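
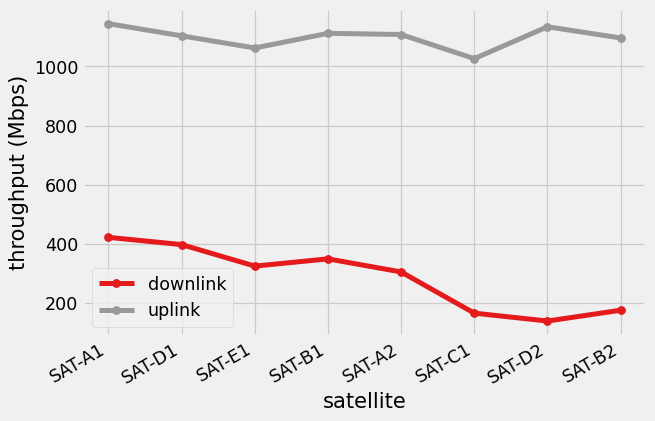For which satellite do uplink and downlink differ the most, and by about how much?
SAT-D2, ≈ 1000 Mbps

SAT-D2: uplink ≈ 1100, downlink ≈ 100 → gap ≈ 1000. Next-largest (SAT-B2) is only ≈ 900.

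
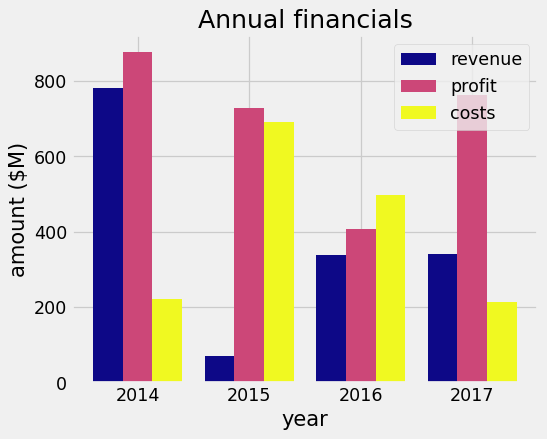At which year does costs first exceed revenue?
2014: costs ≈ 200 vs revenue ≈ 800 (not yet); 2015: costs ≈ 700 vs revenue ≈ 100 (first crossover).

2015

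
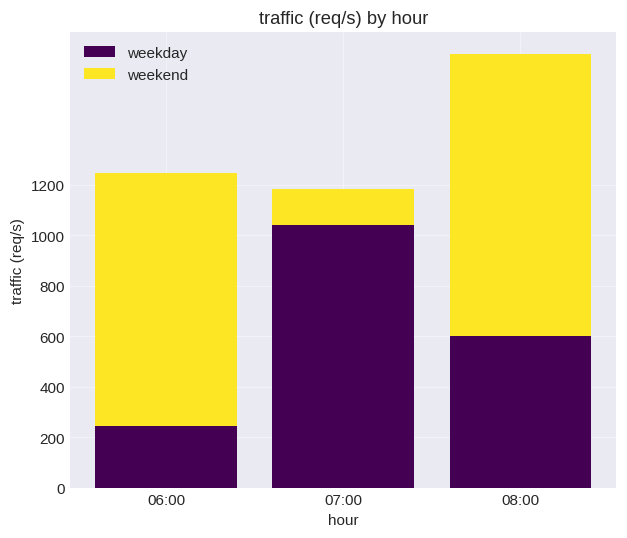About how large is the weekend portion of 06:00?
≈ 1000

weekend top ≈ 1200, bottom ≈ 200; segment ≈ 1000.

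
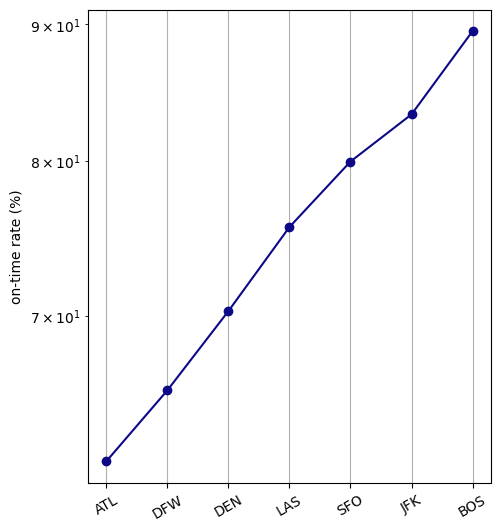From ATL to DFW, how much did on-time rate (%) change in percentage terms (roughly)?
≈ +8.3%

ATL ≈ 60, DFW ≈ 65; (65 − 60) / 60 ≈ +8.3%.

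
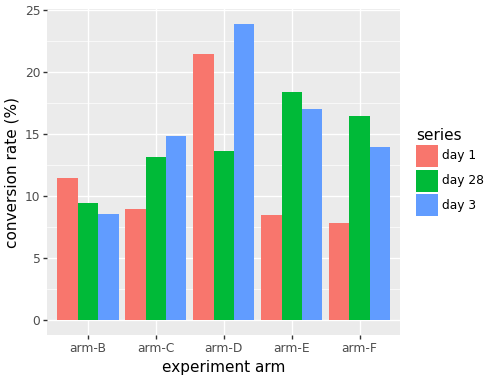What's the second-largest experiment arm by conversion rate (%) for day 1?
Top 3 for day 1: arm-D ≈ 22, arm-B ≈ 12, arm-C ≈ 8.

arm-B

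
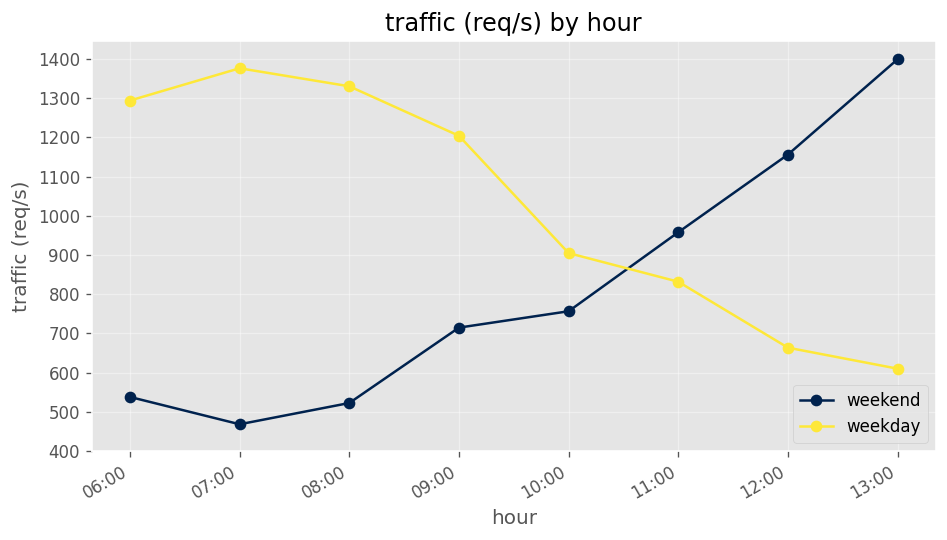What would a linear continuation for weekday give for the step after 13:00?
≈ 500

Last three: 800, 700, 600 → slope ≈ -100/step → next ≈ 500.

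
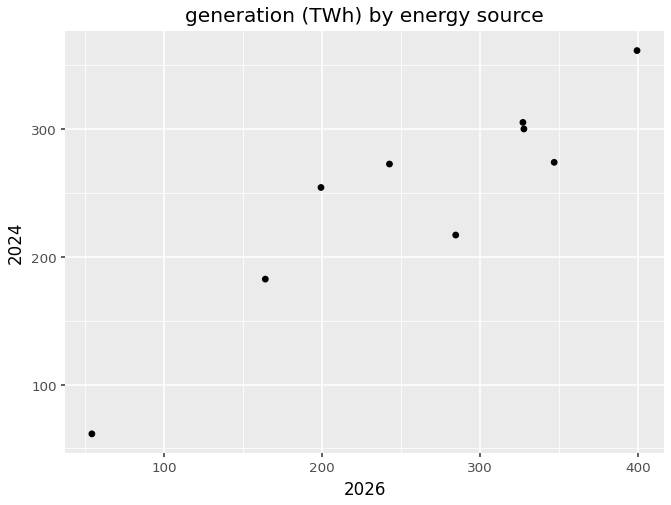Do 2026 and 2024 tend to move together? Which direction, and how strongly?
Points are positively correlated; strong (|r| ≈ 0.9).

positive, strong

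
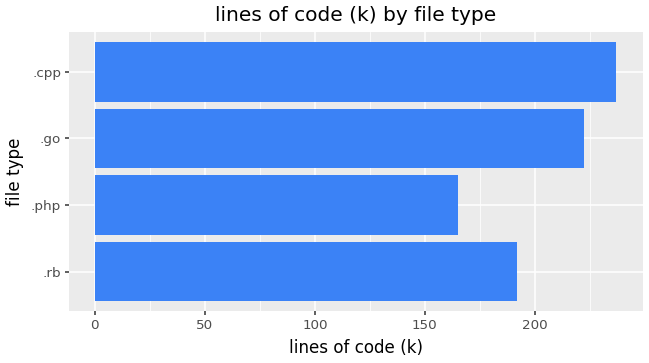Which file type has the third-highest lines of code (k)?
Top 4: .cpp ≈ 240, .go ≈ 220, .rb ≈ 200, .php ≈ 160.

.rb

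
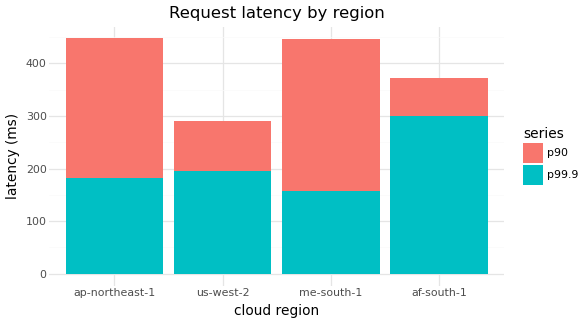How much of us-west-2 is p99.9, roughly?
≈ 200

p99.9 top ≈ 200, bottom ≈ 0; segment ≈ 200.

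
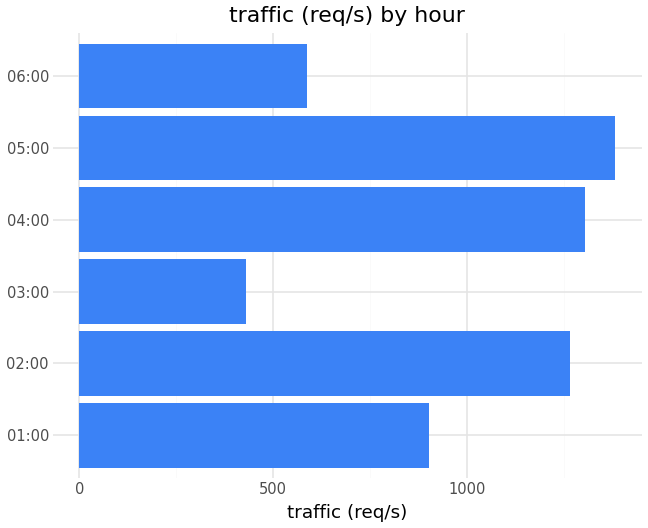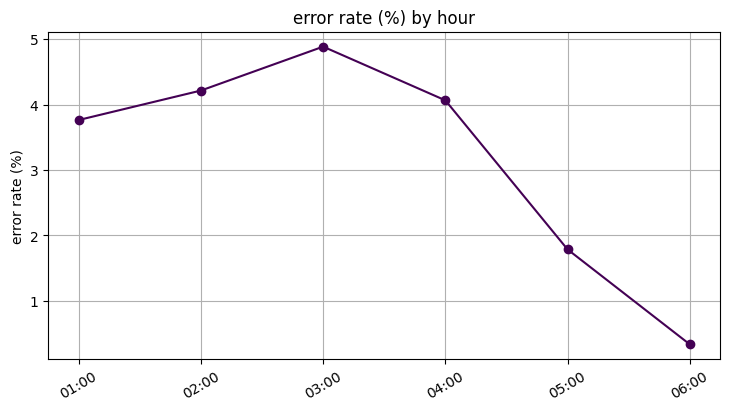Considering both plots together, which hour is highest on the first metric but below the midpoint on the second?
05:00

Chart 2 median error rate (%) ≈ 4; below-median hours: 01:00, 05:00, 06:00. Among those, 05:00 has the highest traffic (req/s) (≈ 1400).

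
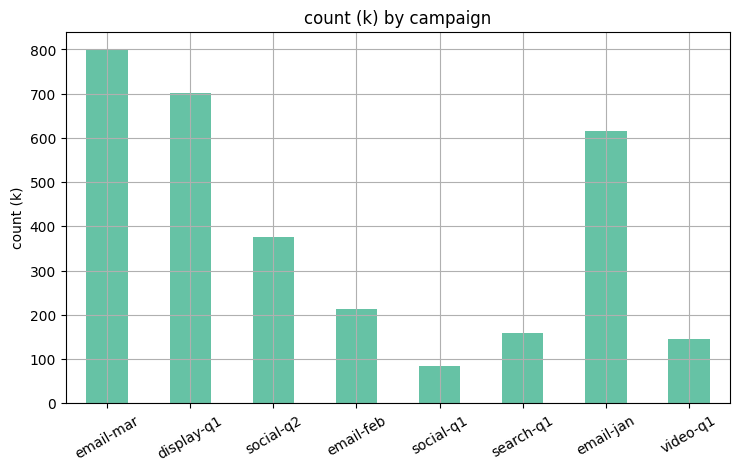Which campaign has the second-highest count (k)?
display-q1

Top 3: email-mar ≈ 800, display-q1 ≈ 700, email-jan ≈ 600.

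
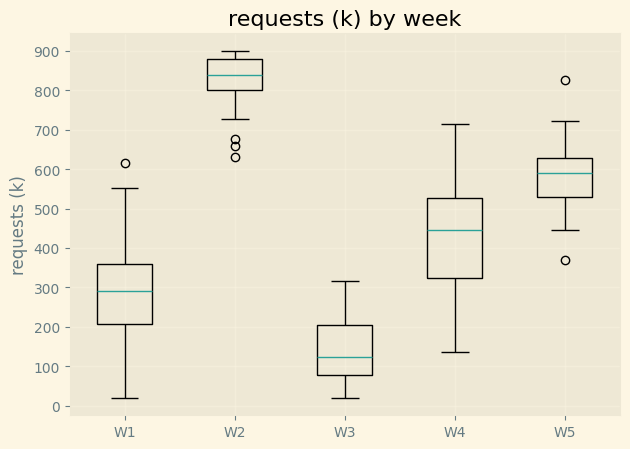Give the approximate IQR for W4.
Q3 ≈ 500, Q1 ≈ 300; IQR ≈ 200.

≈ 200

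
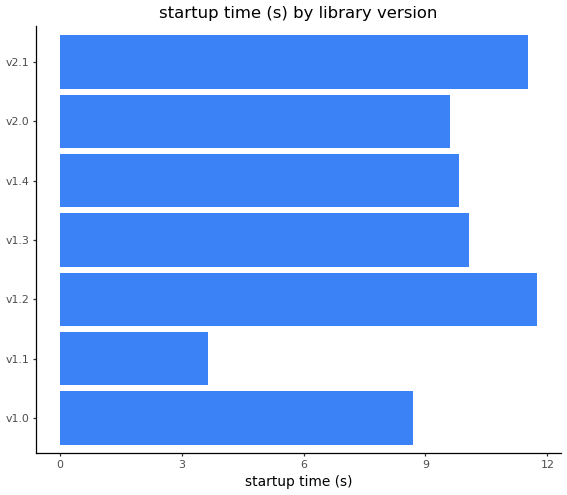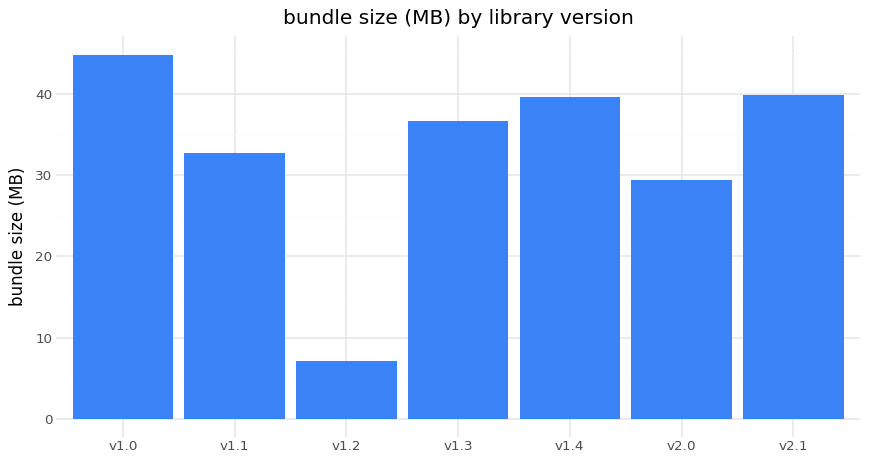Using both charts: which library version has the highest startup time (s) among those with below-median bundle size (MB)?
v1.2

Chart 2 median bundle size (MB) ≈ 35; below-median library versions: v1.1, v1.2, v2.0. Among those, v1.2 has the highest startup time (s) (≈ 12).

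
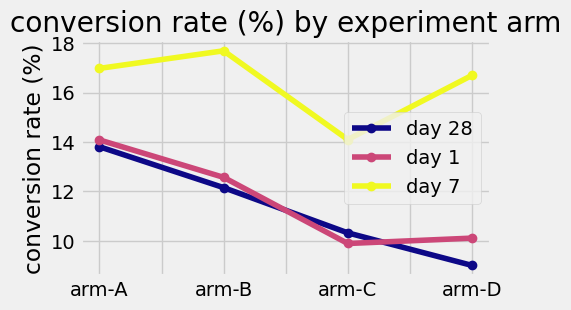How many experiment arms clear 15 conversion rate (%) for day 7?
Above 15: arm-A, arm-B, arm-D.

3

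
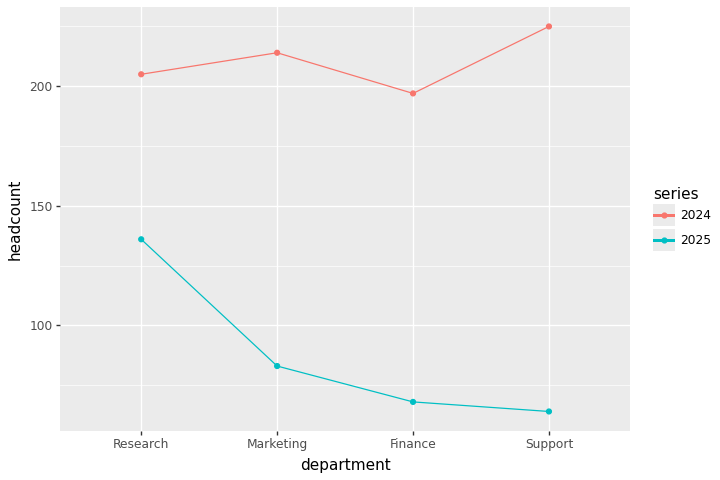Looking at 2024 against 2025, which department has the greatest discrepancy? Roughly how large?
Support, ≈ 160

Support: 2024 ≈ 220, 2025 ≈ 60 → gap ≈ 160. Next-largest (Marketing) is only ≈ 140.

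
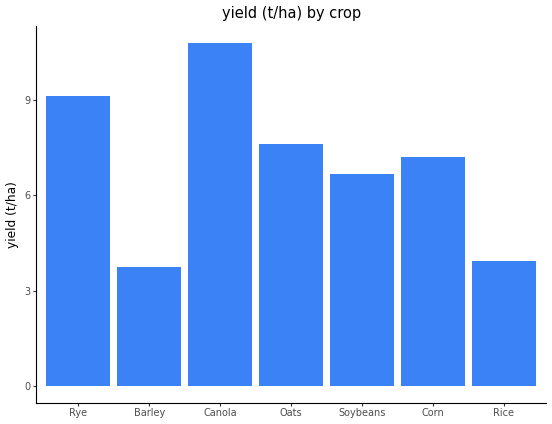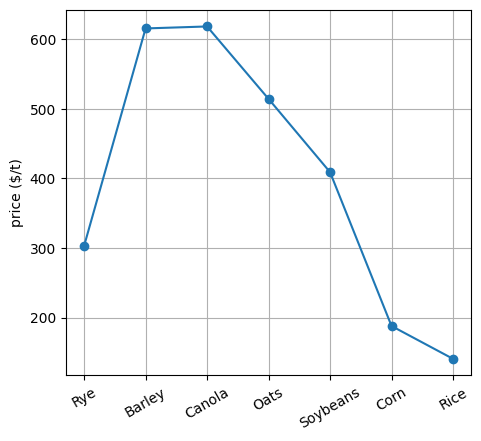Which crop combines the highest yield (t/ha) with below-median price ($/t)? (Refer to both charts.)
Rye

Chart 2 median price ($/t) ≈ 400; below-median crops: Rye, Corn, Rice. Among those, Rye has the highest yield (t/ha) (≈ 9).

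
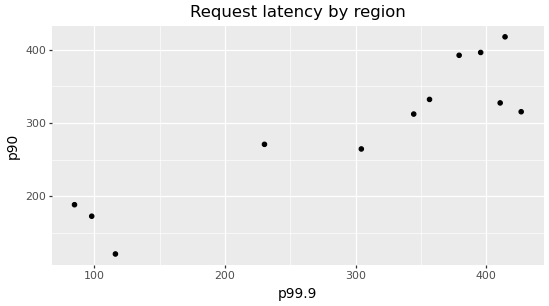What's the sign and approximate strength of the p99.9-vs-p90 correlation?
Points are positively correlated; strong (|r| ≈ 0.9).

positive, strong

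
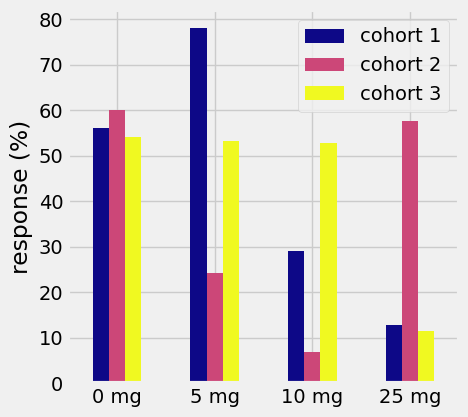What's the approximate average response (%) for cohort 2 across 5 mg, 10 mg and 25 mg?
≈ 30

(20 + 10 + 60) / 3 ≈ 30.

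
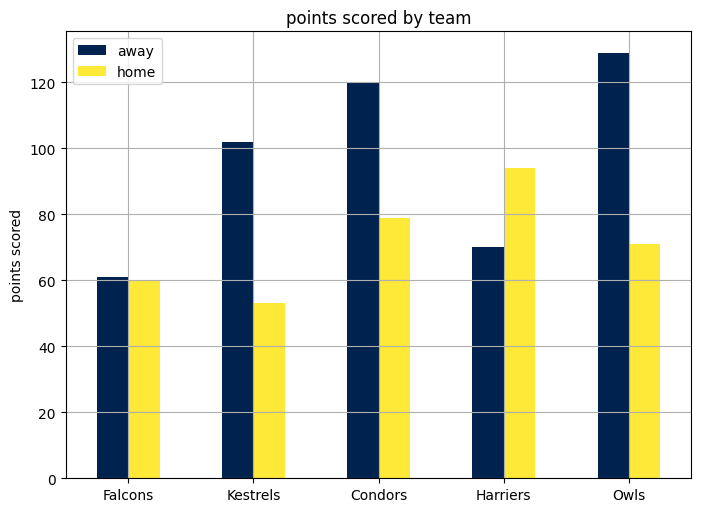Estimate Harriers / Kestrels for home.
Harriers ≈ 100, Kestrels ≈ 60; 100/60 ≈ 1.67.

≈ 1.67×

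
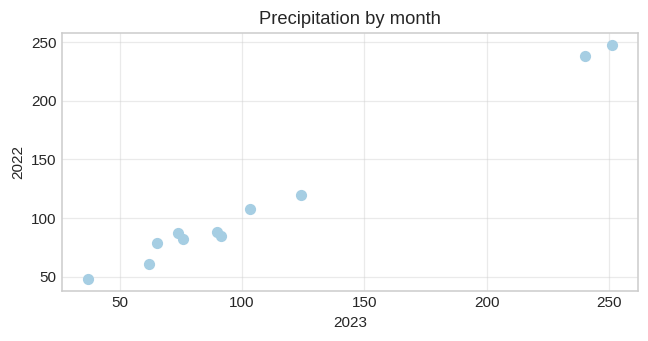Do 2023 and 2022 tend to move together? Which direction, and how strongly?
positive, strong

Points are positively correlated; strong (|r| ≈ 1.0).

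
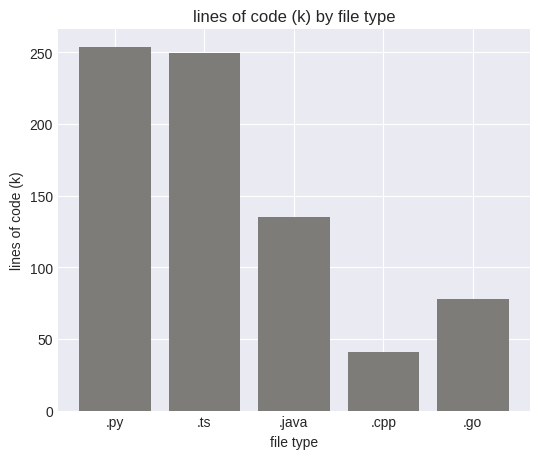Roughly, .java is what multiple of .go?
.java ≈ 125, .go ≈ 75; 125/75 ≈ 1.67.

≈ 1.67×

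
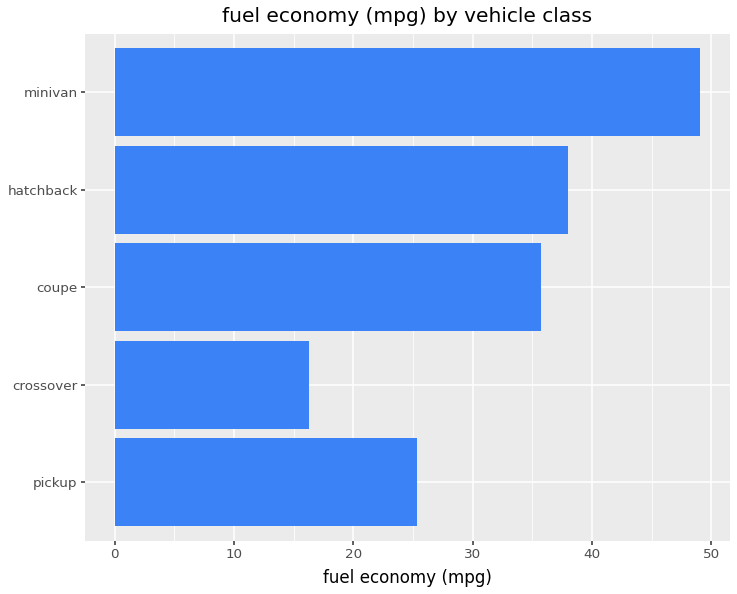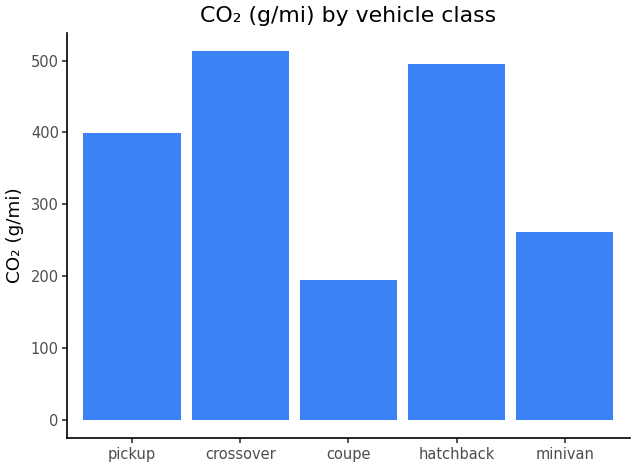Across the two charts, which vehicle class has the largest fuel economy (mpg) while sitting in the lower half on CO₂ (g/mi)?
Chart 2 median CO₂ (g/mi) ≈ 400; below-median vehicle classes: coupe, minivan. Among those, minivan has the highest fuel economy (mpg) (≈ 50).

minivan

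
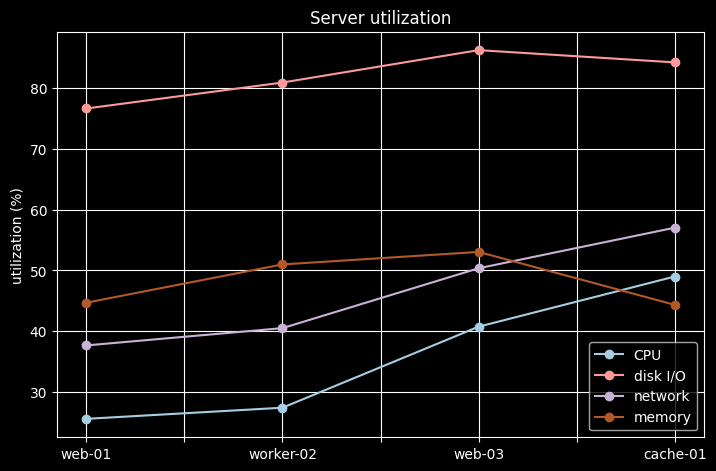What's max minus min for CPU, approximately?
Max cache-01 ≈ 50, min web-01 ≈ 30; range ≈ 20.

≈ 20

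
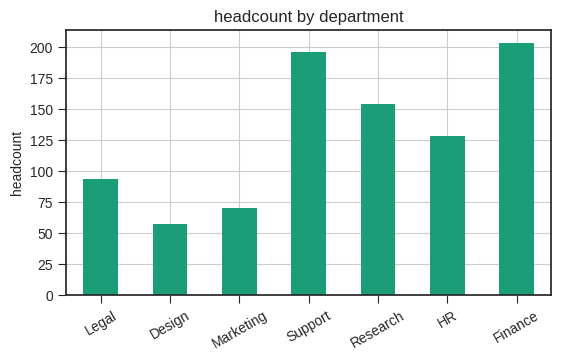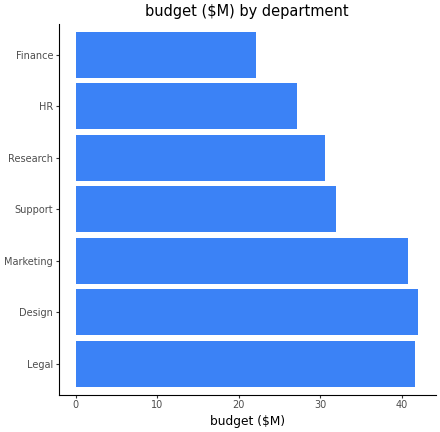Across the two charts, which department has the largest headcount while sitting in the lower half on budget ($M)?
Chart 2 median budget ($M) ≈ 30; below-median departments: Research, HR, Finance. Among those, Finance has the highest headcount (≈ 200).

Finance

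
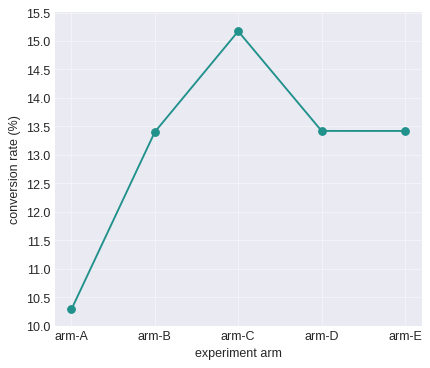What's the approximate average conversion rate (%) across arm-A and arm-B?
≈ 12

(10.5 + 13.5) / 2 ≈ 12.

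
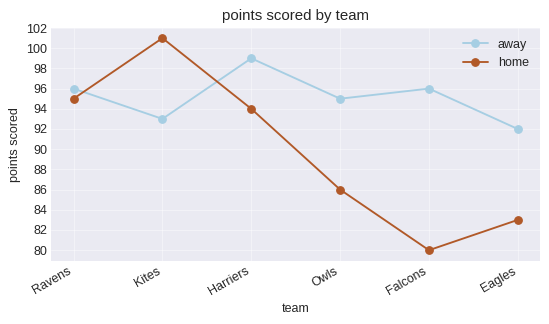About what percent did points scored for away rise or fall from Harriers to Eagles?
Harriers ≈ 100, Eagles ≈ 92; (92 − 100) / 100 ≈ -8%.

≈ -8%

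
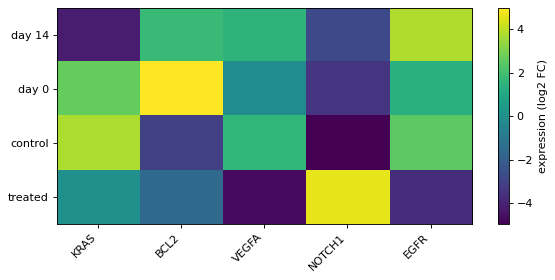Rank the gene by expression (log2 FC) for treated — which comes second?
Top 3 for treated: NOTCH1 ≈ 5, KRAS ≈ 0, BCL2 ≈ -2.

KRAS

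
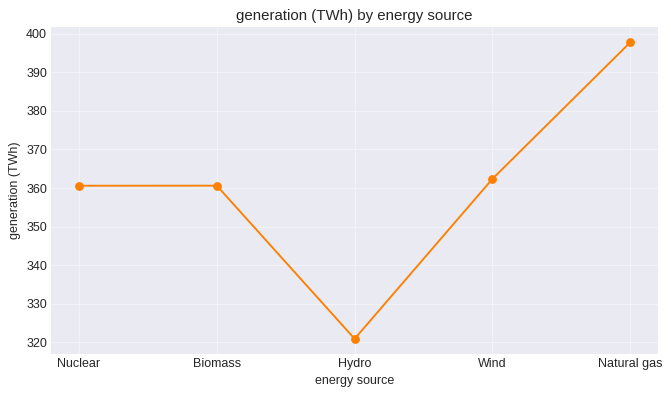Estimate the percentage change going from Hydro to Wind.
Hydro ≈ 320, Wind ≈ 360; (360 − 320) / 320 ≈ +12.5%.

≈ +12.5%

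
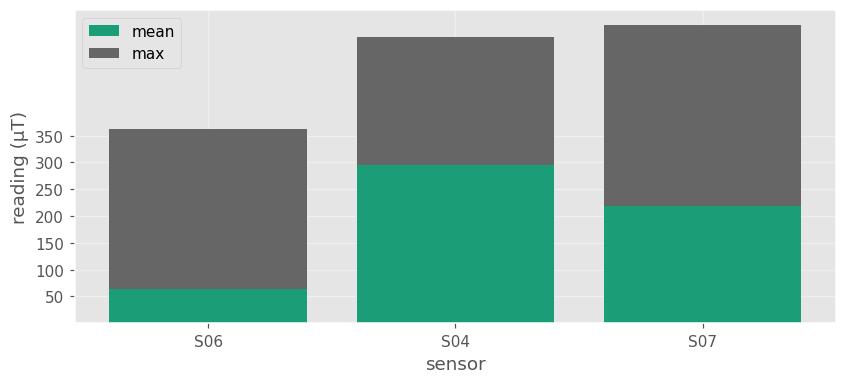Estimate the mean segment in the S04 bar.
≈ 300

mean top ≈ 300, bottom ≈ 0; segment ≈ 300.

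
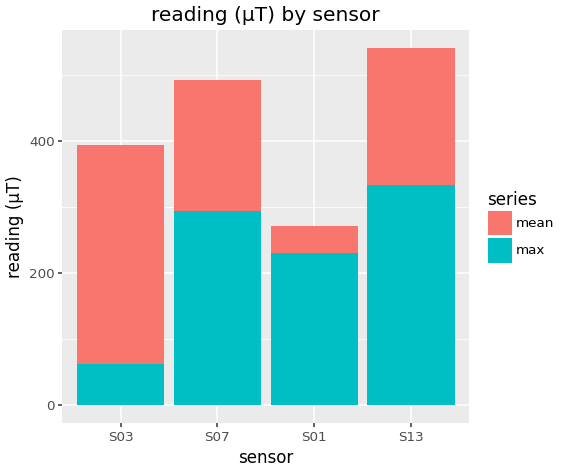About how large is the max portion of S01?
≈ 250

max top ≈ 250, bottom ≈ 0; segment ≈ 250.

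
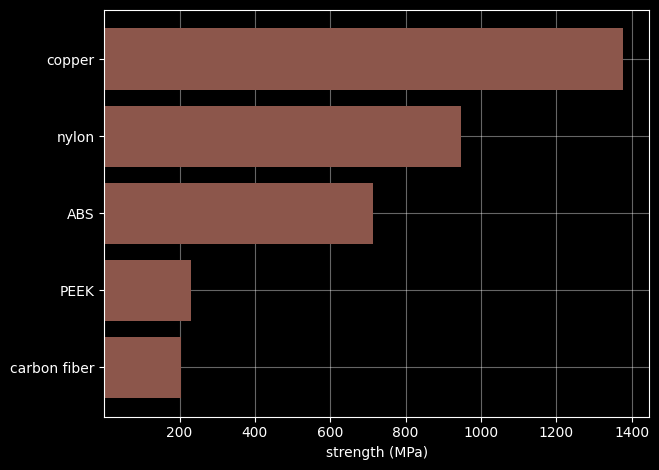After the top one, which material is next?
nylon

Top 3: copper ≈ 1400, nylon ≈ 1000, ABS ≈ 800.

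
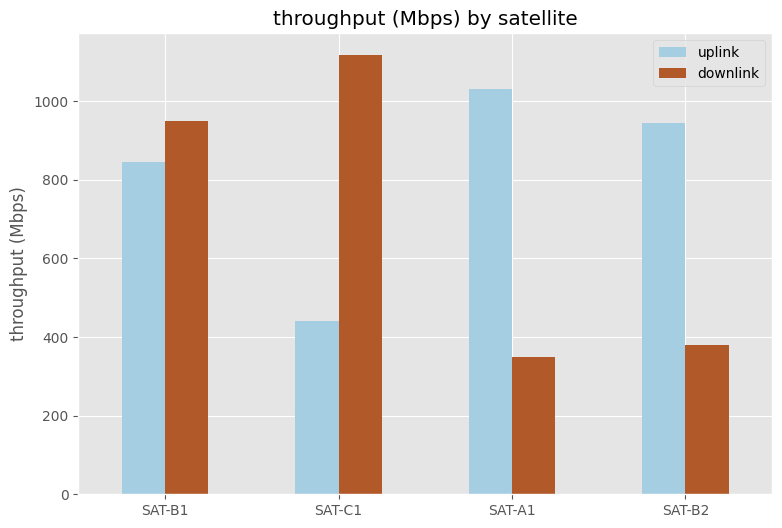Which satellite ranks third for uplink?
Top 4 for uplink: SAT-A1 ≈ 1000, SAT-B2 ≈ 900, SAT-B1 ≈ 800, SAT-C1 ≈ 400.

SAT-B1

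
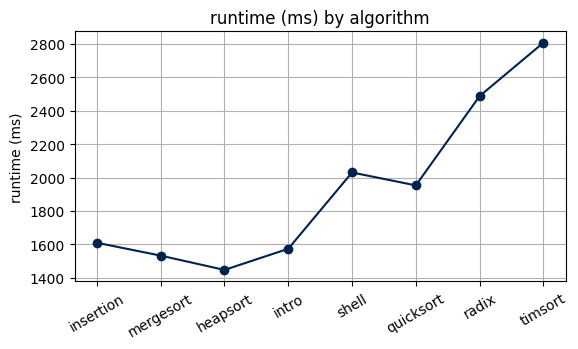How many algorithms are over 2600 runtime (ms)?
1

Above 2600: timsort.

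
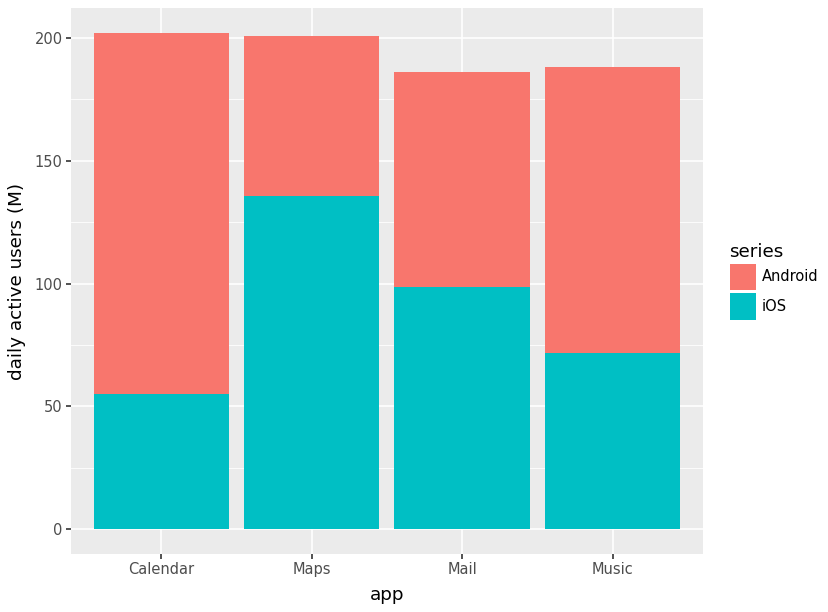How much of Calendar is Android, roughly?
≈ 140

Android top ≈ 200, bottom ≈ 60; segment ≈ 140.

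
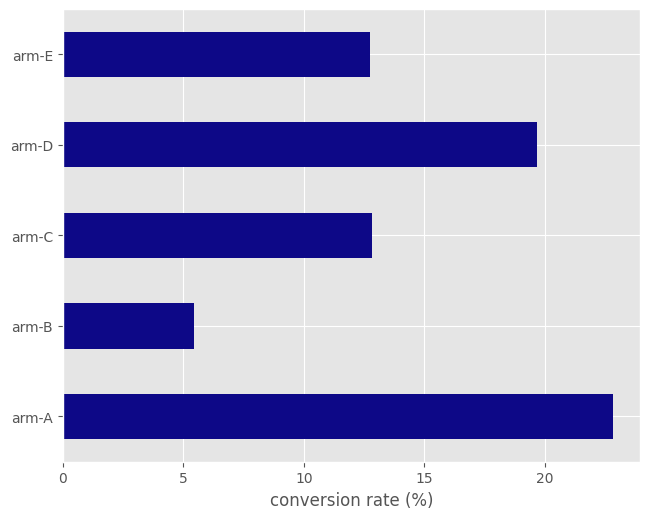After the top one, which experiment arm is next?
arm-D

Top 3: arm-A ≈ 22, arm-D ≈ 20, arm-C ≈ 12.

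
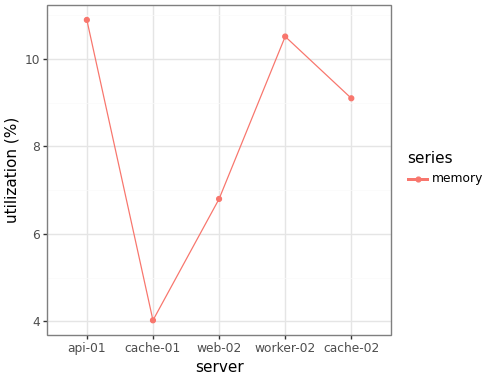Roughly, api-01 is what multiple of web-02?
api-01 ≈ 11, web-02 ≈ 7; 11/7 ≈ 1.57.

≈ 1.57×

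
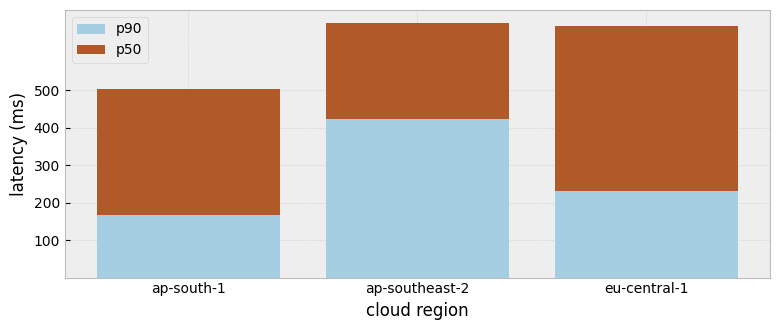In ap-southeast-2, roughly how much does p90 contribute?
p90 top ≈ 400, bottom ≈ 0; segment ≈ 400.

≈ 400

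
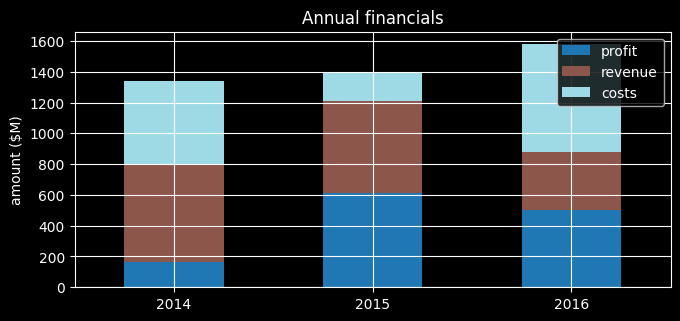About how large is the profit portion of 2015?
≈ 600

profit top ≈ 600, bottom ≈ 0; segment ≈ 600.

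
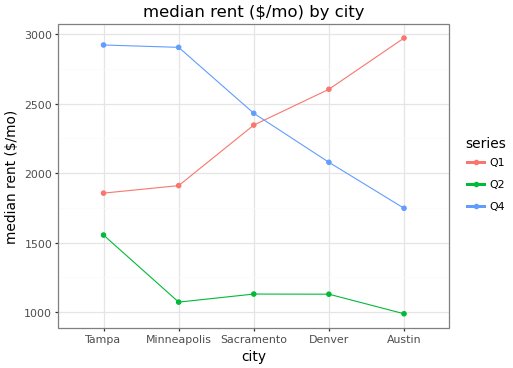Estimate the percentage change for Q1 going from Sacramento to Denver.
≈ +8.3%

Sacramento ≈ 2400, Denver ≈ 2600; (2600 − 2400) / 2400 ≈ +8.3%.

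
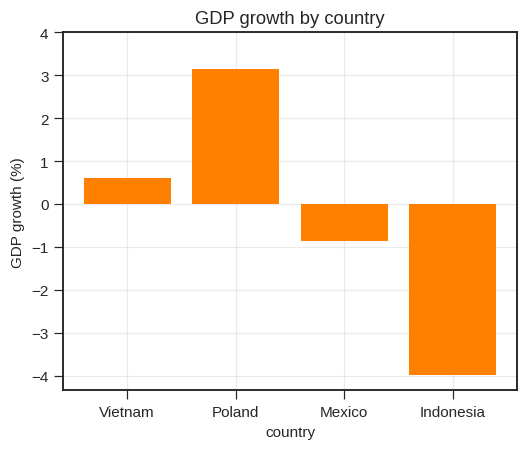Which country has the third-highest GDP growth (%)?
Mexico

Top 4: Poland ≈ 3, Vietnam ≈ 1, Mexico ≈ -1, Indonesia ≈ -4.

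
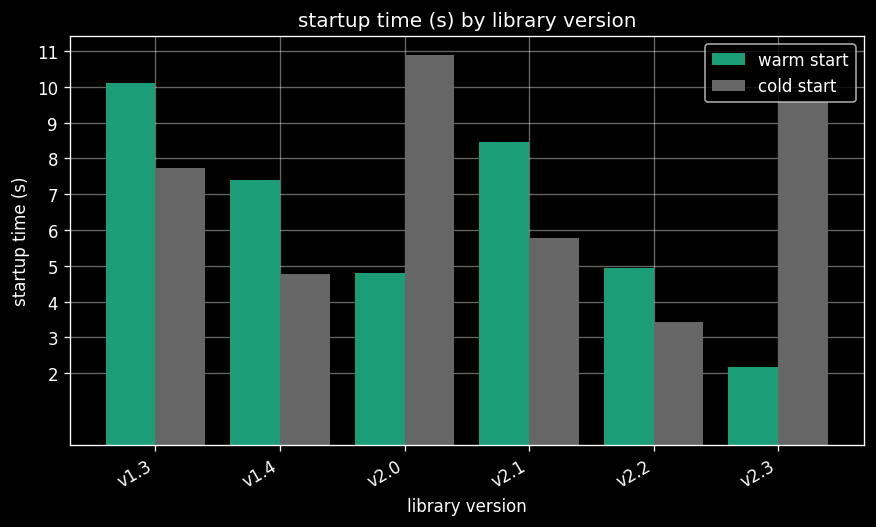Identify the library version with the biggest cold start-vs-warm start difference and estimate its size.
v2.3, ≈ 8 s

v2.3: cold start ≈ 10, warm start ≈ 2 → gap ≈ 8. Next-largest (v2.0) is only ≈ 6.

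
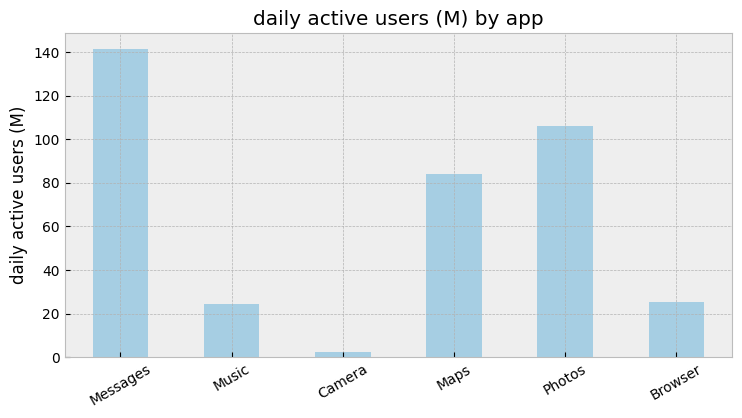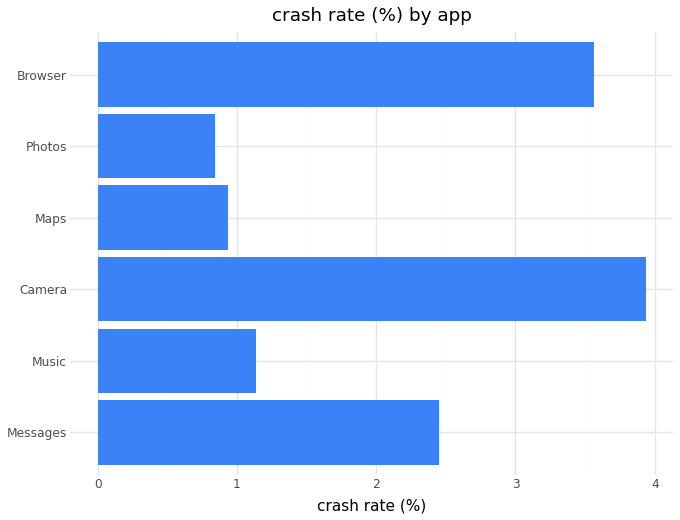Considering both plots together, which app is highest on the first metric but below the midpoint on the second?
Chart 2 median crash rate (%) ≈ 2; below-median apps: Music, Maps, Photos. Among those, Photos has the highest daily active users (M) (≈ 100).

Photos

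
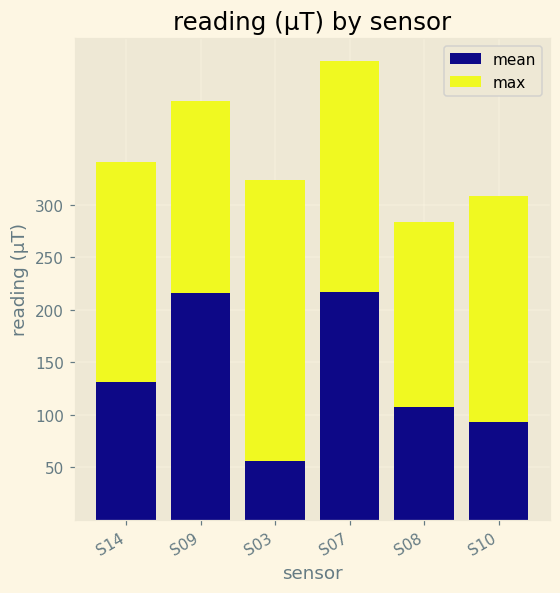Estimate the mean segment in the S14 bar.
mean top ≈ 150, bottom ≈ 0; segment ≈ 150.

≈ 150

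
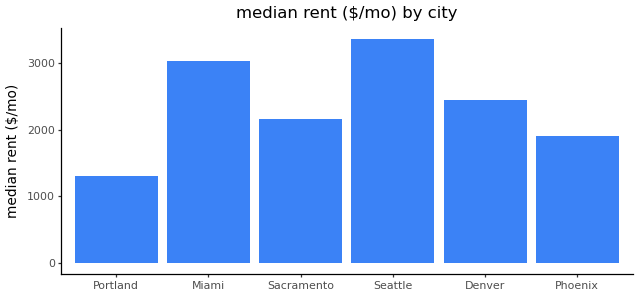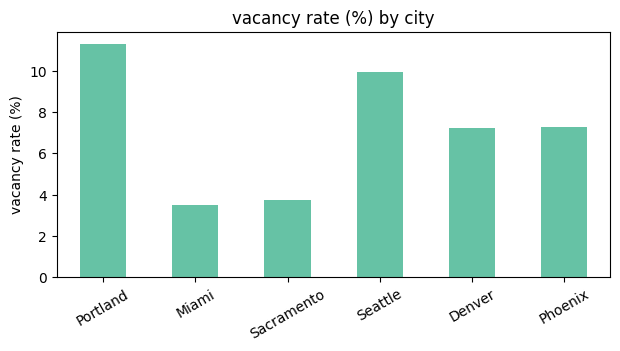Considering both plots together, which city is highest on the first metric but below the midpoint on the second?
Miami

Chart 2 median vacancy rate (%) ≈ 8; below-median cities: Miami, Sacramento, Denver. Among those, Miami has the highest median rent ($/mo) (≈ 3000).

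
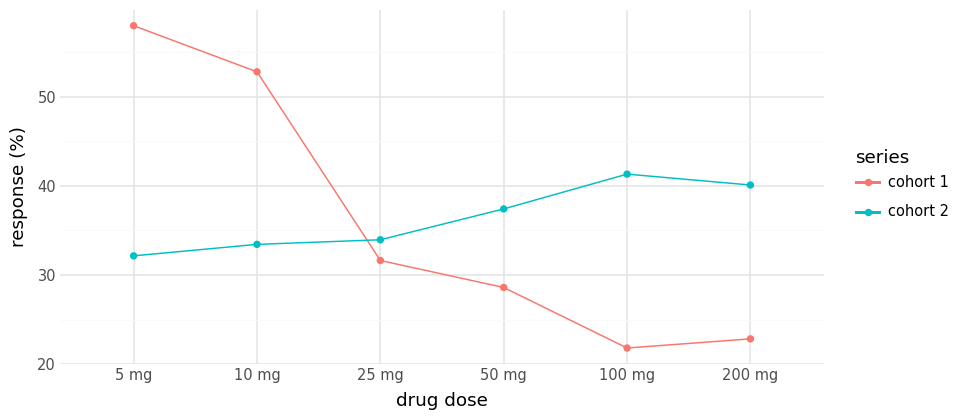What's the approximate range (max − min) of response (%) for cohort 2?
≈ 10

Max 100 mg ≈ 40, min 5 mg ≈ 30; range ≈ 10.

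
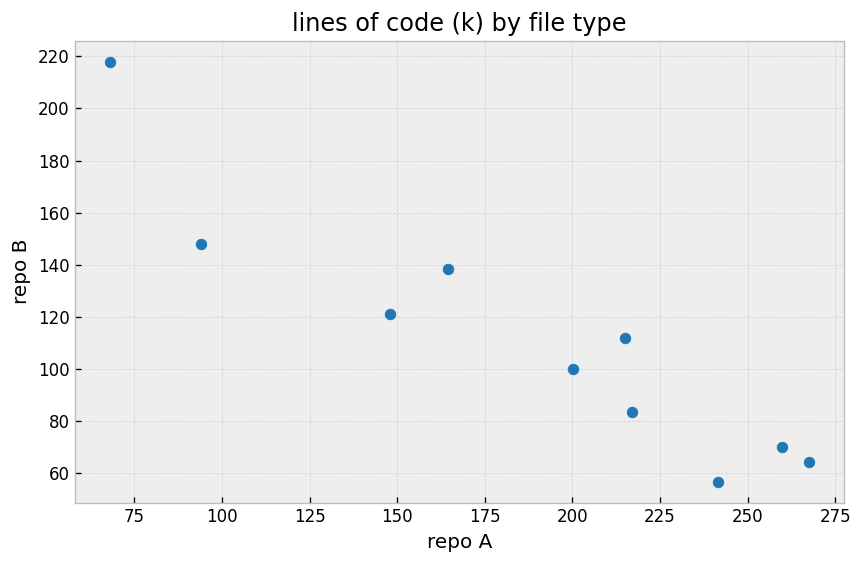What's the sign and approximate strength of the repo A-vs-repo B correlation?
negative, strong

Points are negatively correlated; strong (|r| ≈ 0.9).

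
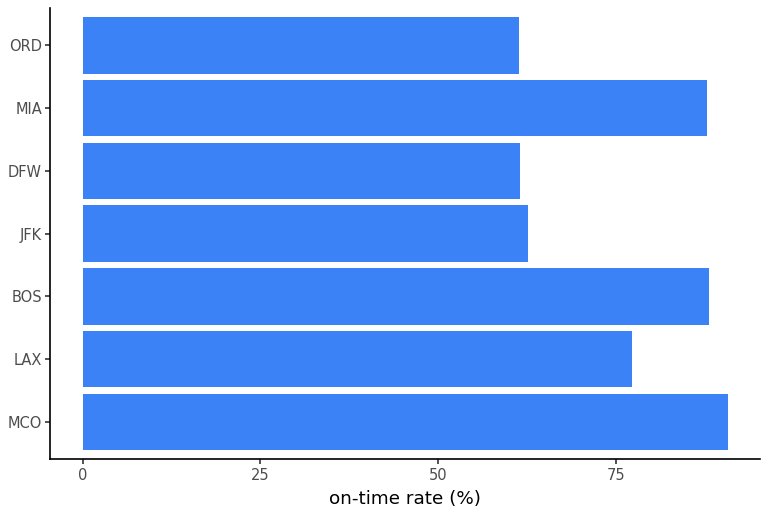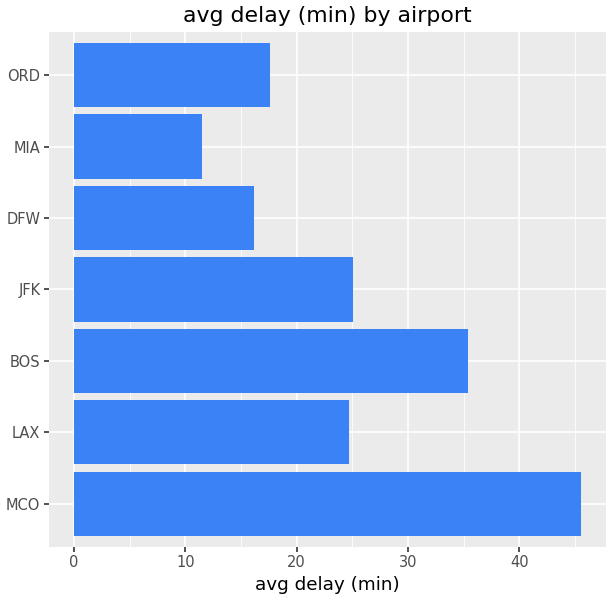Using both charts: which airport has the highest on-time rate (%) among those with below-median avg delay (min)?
MIA

Chart 2 median avg delay (min) ≈ 25; below-median airports: DFW, MIA, ORD. Among those, MIA has the highest on-time rate (%) (≈ 90).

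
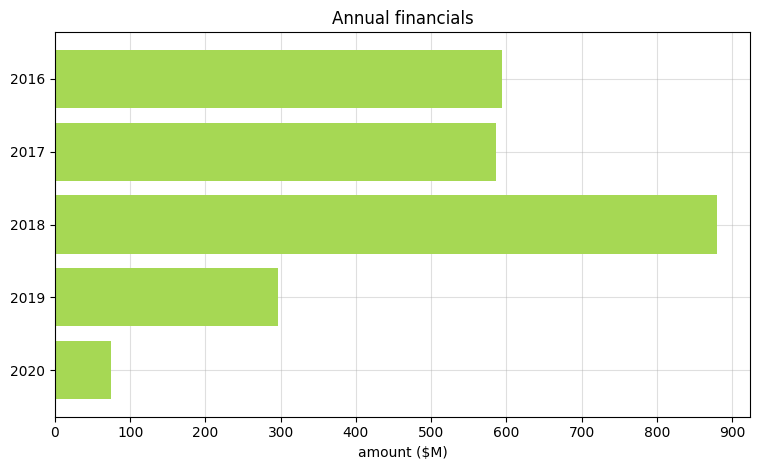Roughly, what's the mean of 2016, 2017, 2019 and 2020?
(600 + 600 + 300 + 100) / 4 ≈ 400.

≈ 400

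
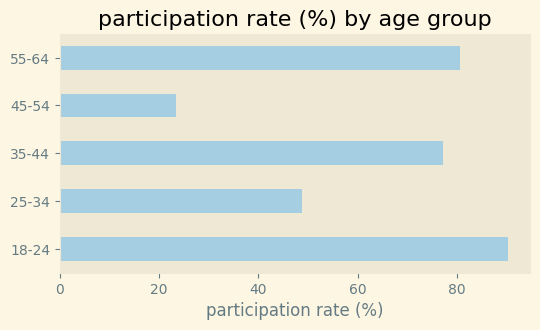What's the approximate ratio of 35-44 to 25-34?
35-44 ≈ 80, 25-34 ≈ 50; 80/50 ≈ 1.6.

≈ 1.6×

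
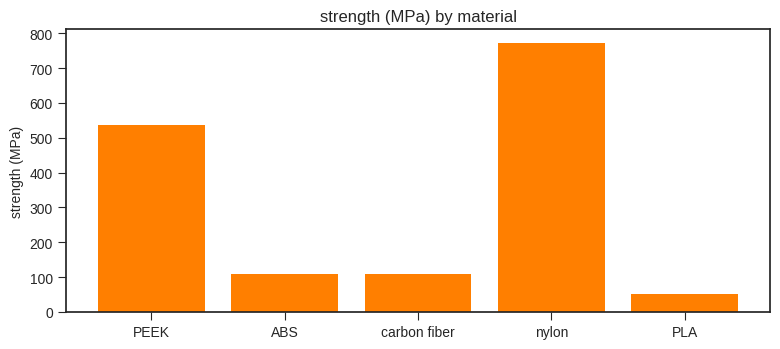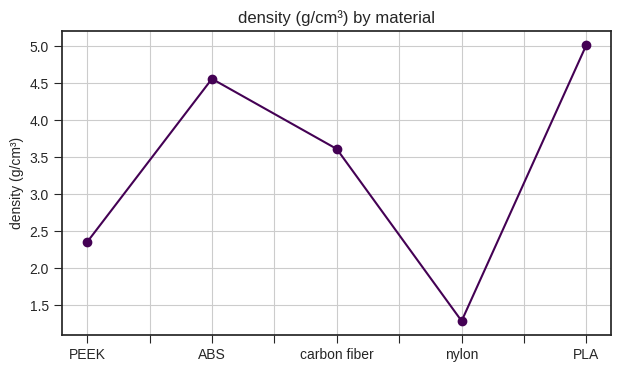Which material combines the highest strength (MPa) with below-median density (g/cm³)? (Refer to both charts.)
Chart 2 median density (g/cm³) ≈ 3.5; below-median materials: PEEK, nylon. Among those, nylon has the highest strength (MPa) (≈ 800).

nylon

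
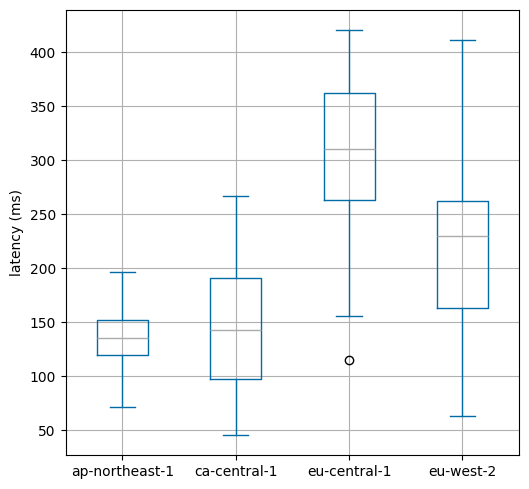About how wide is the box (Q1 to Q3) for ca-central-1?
≈ 100

Q3 ≈ 200, Q1 ≈ 100; IQR ≈ 100.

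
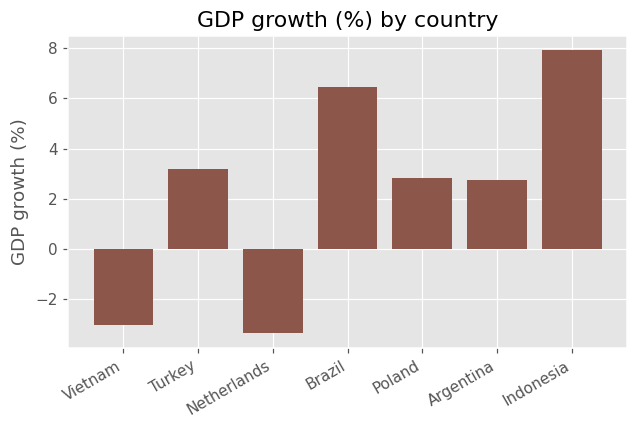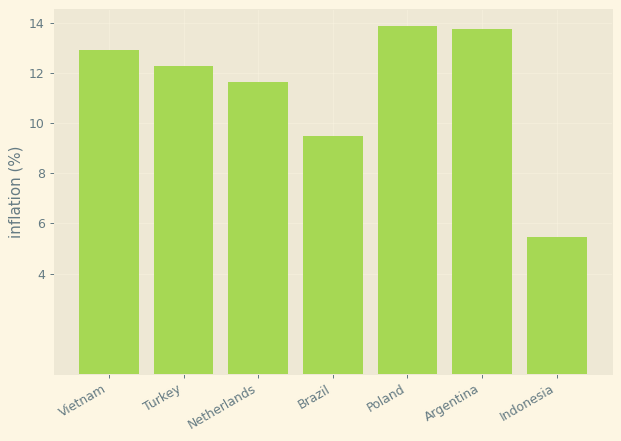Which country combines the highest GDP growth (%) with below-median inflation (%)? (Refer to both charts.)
Chart 2 median inflation (%) ≈ 12; below-median countries: Netherlands, Brazil, Indonesia. Among those, Indonesia has the highest GDP growth (%) (≈ 8).

Indonesia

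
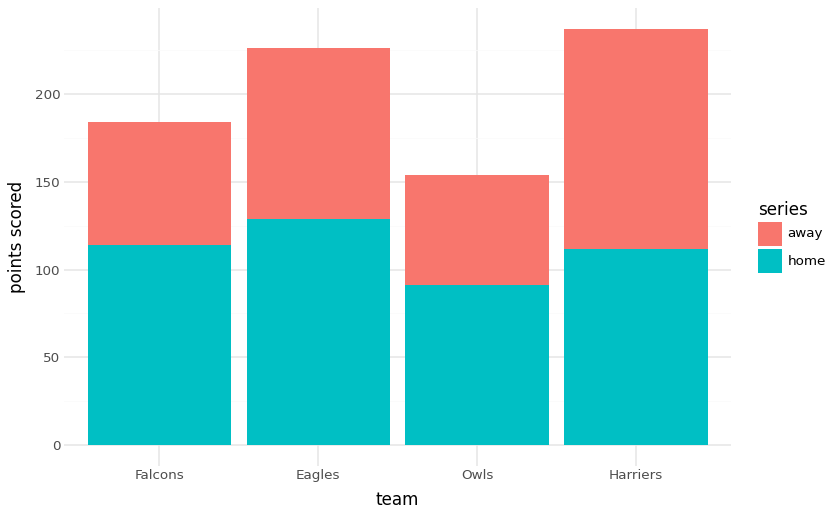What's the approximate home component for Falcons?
home top ≈ 120, bottom ≈ 0; segment ≈ 120.

≈ 120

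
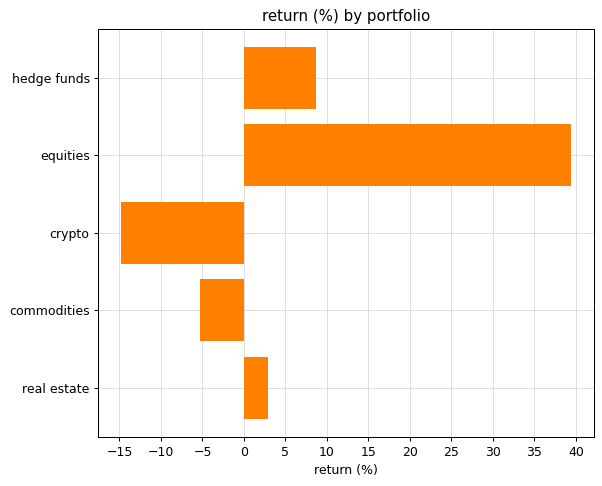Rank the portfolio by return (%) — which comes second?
Top 3: equities ≈ 40, hedge funds ≈ 10, real estate ≈ 5.

hedge funds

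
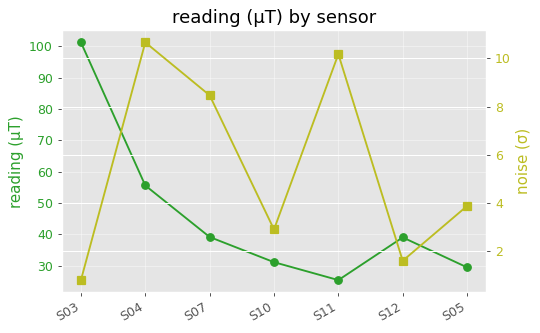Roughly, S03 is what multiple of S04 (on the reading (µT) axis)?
≈ 1.67×

S03 ≈ 100, S04 ≈ 60; 100/60 ≈ 1.67.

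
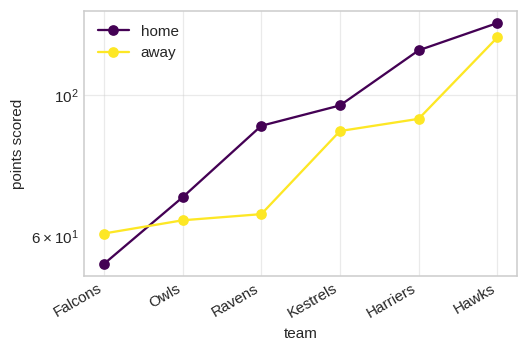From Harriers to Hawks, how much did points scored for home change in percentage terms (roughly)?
Harriers ≈ 120, Hawks ≈ 130; (130 − 120) / 120 ≈ +8.3%.

≈ +8.3%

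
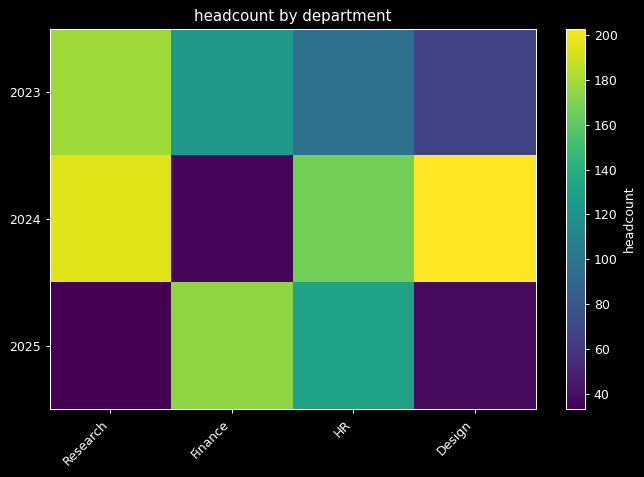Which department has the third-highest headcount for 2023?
Top 4 for 2023: Research ≈ 180, Finance ≈ 120, HR ≈ 100, Design ≈ 60.

HR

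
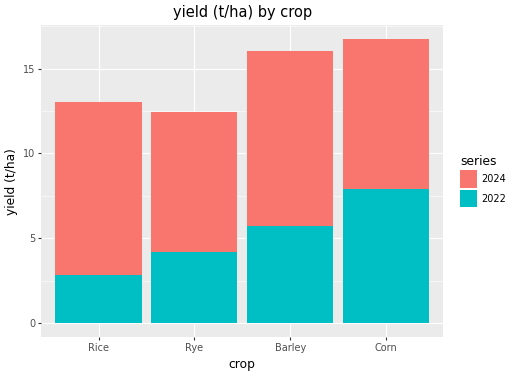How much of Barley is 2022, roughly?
2022 top ≈ 6, bottom ≈ 0; segment ≈ 6.

≈ 6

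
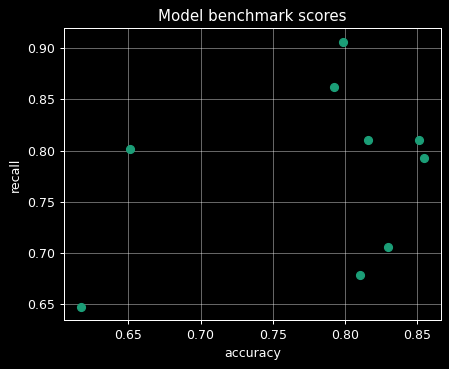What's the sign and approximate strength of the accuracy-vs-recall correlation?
positive, weak

Points are positively correlated; weak (|r| ≈ 0.3).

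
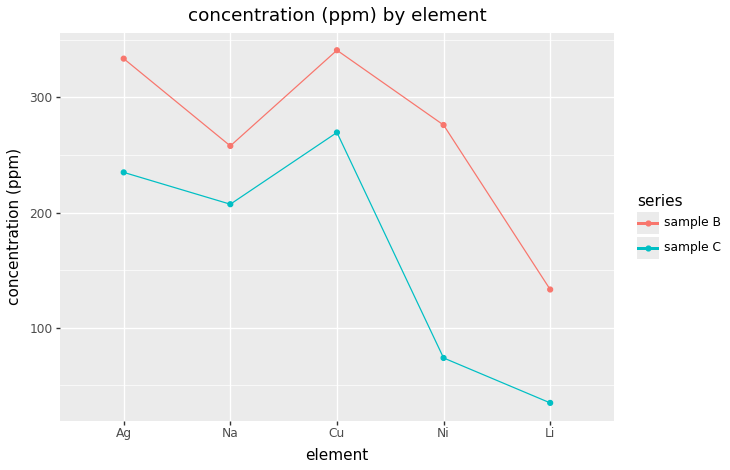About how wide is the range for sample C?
≈ 200

Max Cu ≈ 250, min Li ≈ 50; range ≈ 200.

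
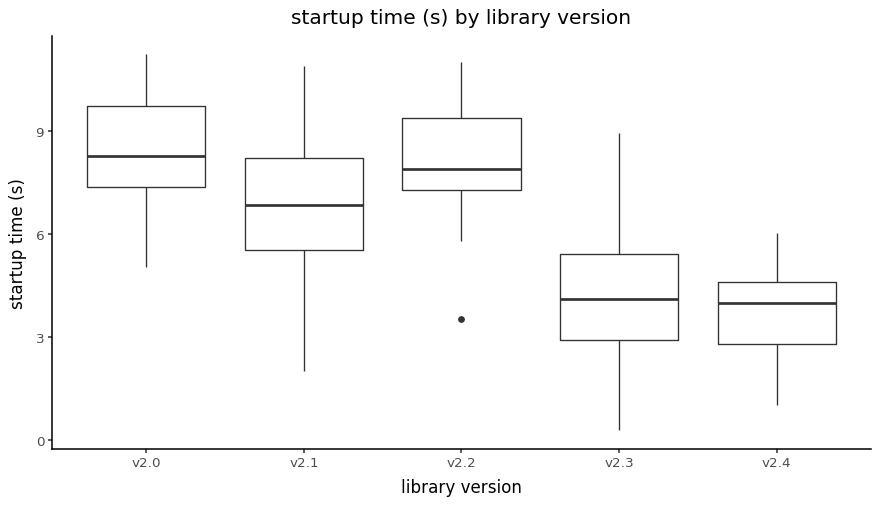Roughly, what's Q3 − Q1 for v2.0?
Q3 ≈ 9.5, Q1 ≈ 7.5; IQR ≈ 2.0.

≈ 2.0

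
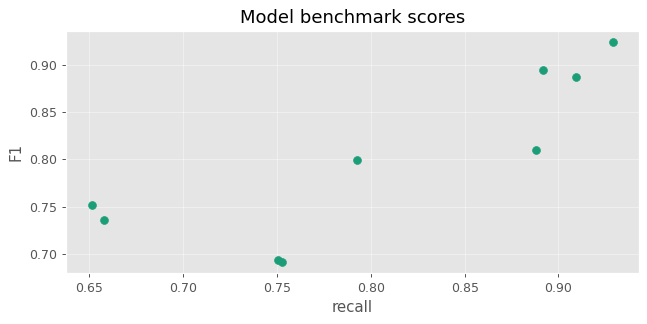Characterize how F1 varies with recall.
Points are positively correlated; strong (|r| ≈ 0.8).

positive, strong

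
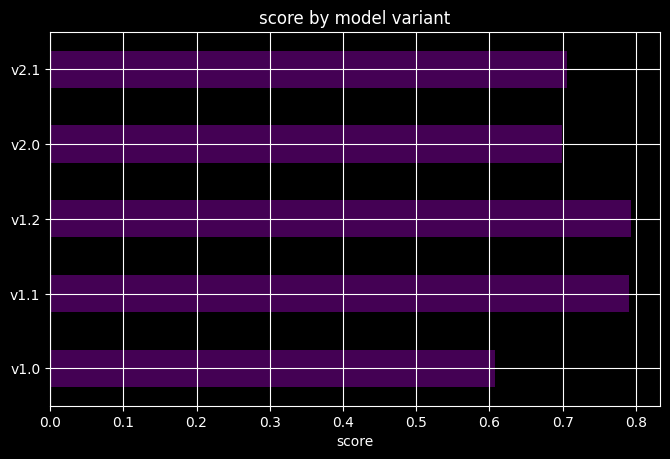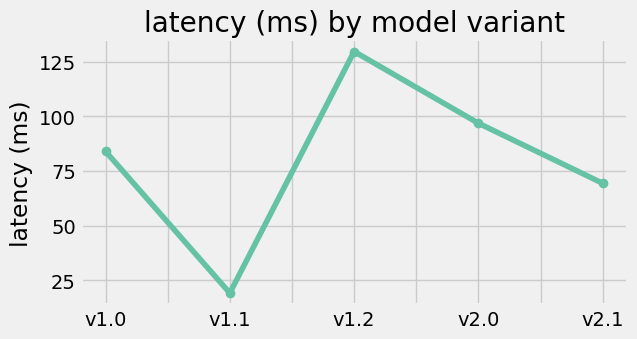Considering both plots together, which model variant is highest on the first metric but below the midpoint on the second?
v1.1

Chart 2 median latency (ms) ≈ 80; below-median model variants: v1.1, v2.1. Among those, v1.1 has the highest score (≈ 0.8).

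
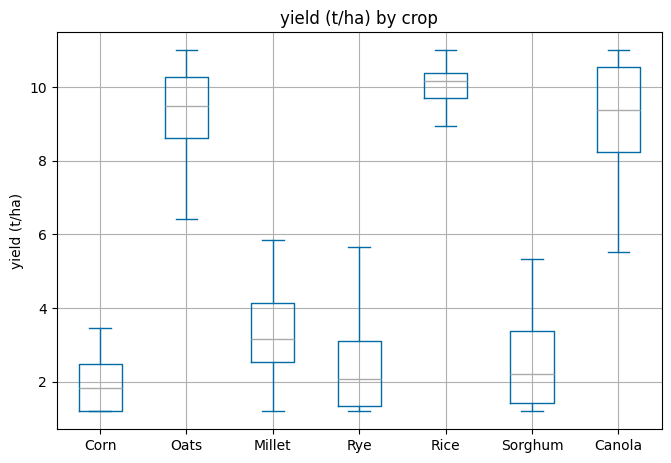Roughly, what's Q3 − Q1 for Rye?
Q3 ≈ 3, Q1 ≈ 1; IQR ≈ 2.

≈ 2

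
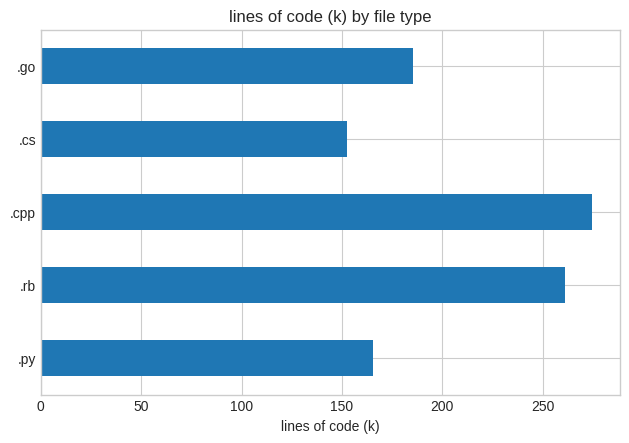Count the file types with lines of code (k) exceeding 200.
2

Above 200: .rb, .cpp.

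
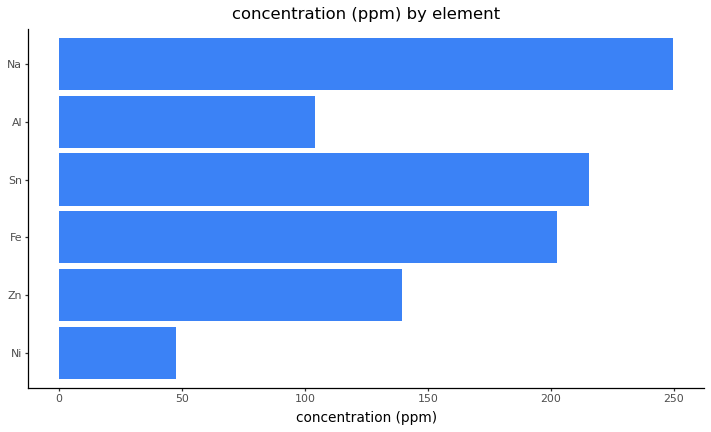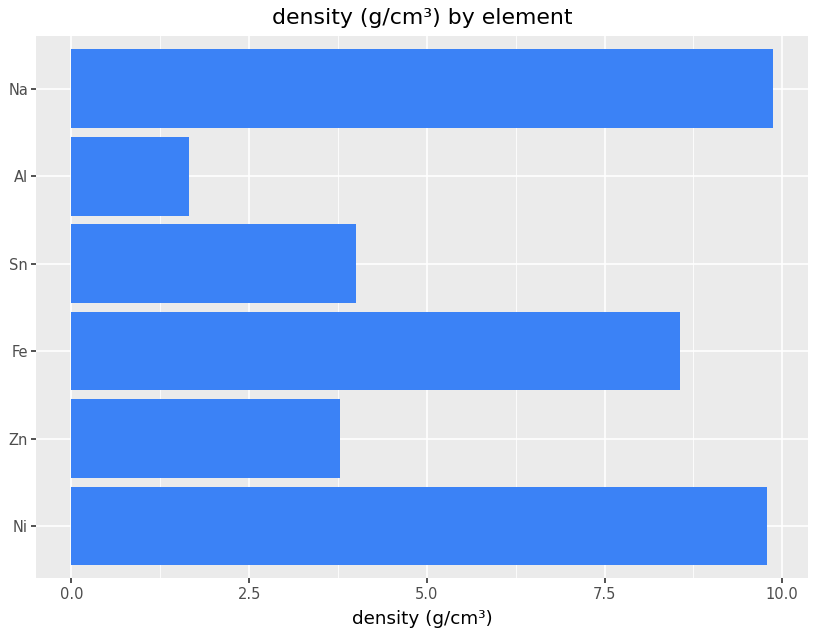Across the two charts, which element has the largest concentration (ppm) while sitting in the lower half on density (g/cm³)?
Sn

Chart 2 median density (g/cm³) ≈ 6; below-median elements: Zn, Sn, Al. Among those, Sn has the highest concentration (ppm) (≈ 225).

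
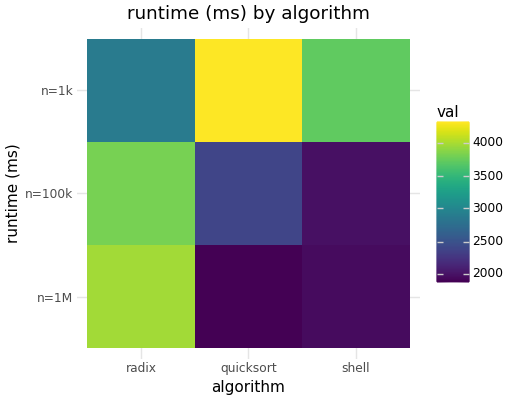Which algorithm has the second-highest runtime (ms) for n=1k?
shell

Top 3 for n=1k: quicksort ≈ 4500, shell ≈ 3500, radix ≈ 3000.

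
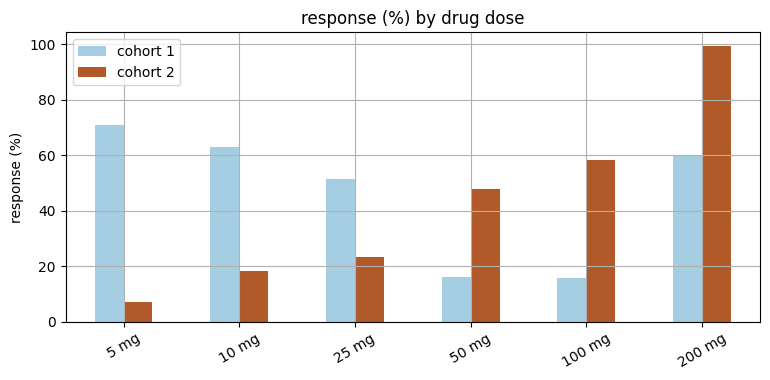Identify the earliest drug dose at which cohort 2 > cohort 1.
25 mg: cohort 2 ≈ 20 vs cohort 1 ≈ 50 (not yet); 50 mg: cohort 2 ≈ 50 vs cohort 1 ≈ 20 (first crossover).

50 mg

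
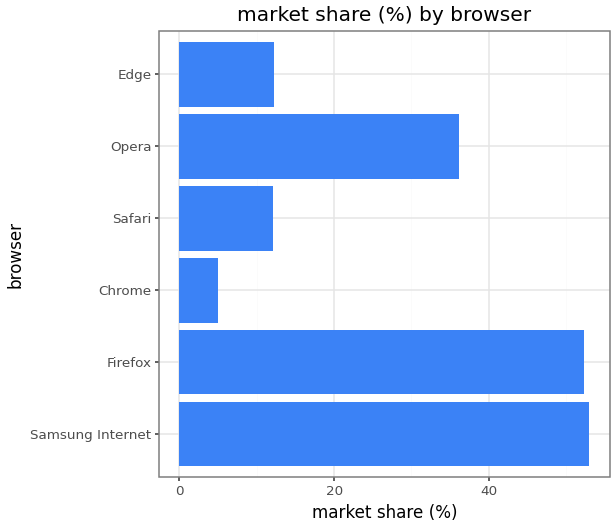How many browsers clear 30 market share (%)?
Above 30: Samsung Internet, Firefox, Opera.

3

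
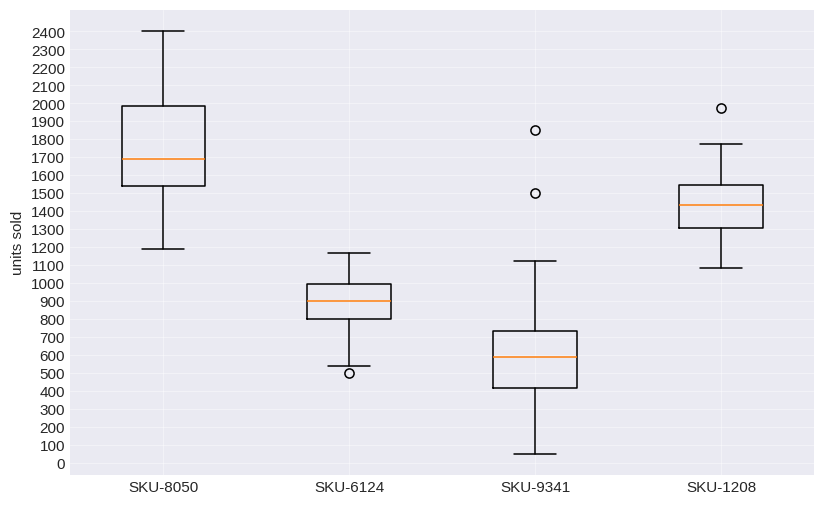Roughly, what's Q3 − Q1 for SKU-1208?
≈ 200

Q3 ≈ 1500, Q1 ≈ 1300; IQR ≈ 200.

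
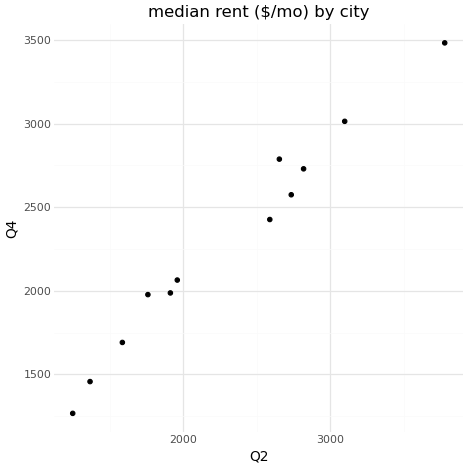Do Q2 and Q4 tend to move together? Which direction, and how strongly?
positive, strong

Points are positively correlated; strong (|r| ≈ 1.0).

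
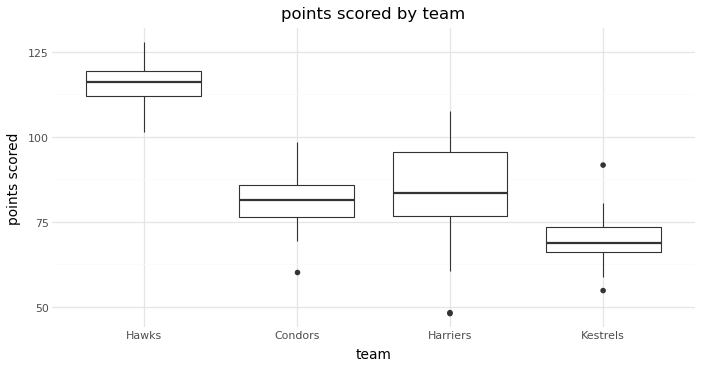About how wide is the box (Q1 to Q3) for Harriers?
≈ 20

Q3 ≈ 95, Q1 ≈ 75; IQR ≈ 20.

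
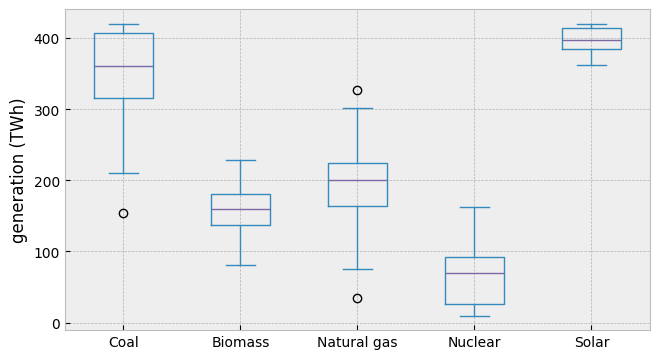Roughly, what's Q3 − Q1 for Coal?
≈ 100

Q3 ≈ 400, Q1 ≈ 300; IQR ≈ 100.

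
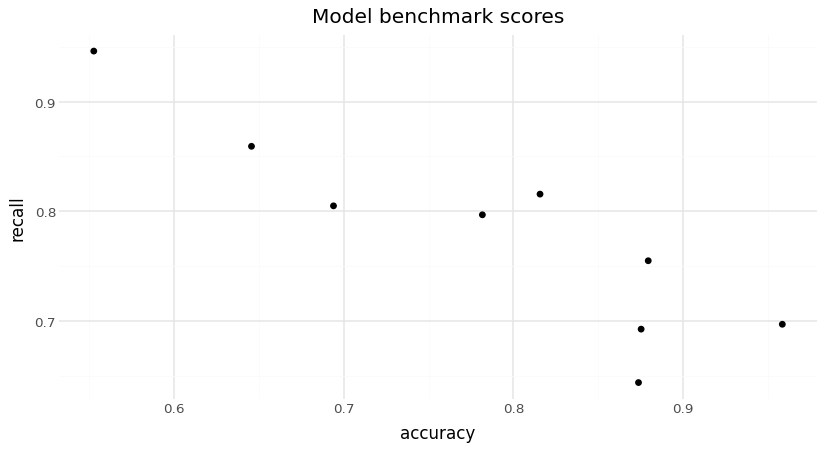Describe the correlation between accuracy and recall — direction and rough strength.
negative, strong

Points are negatively correlated; strong (|r| ≈ 0.9).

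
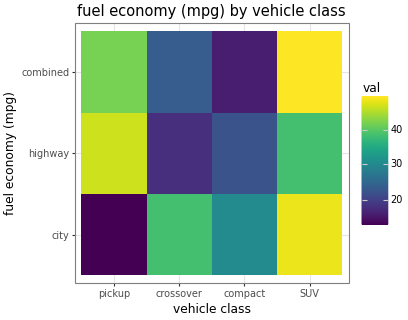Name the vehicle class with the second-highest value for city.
Top 3 for city: SUV ≈ 50, crossover ≈ 40, compact ≈ 30.

crossover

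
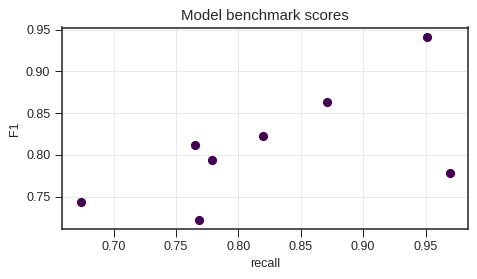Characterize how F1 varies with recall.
Points are positively correlated; moderate (|r| ≈ 0.6).

positive, moderate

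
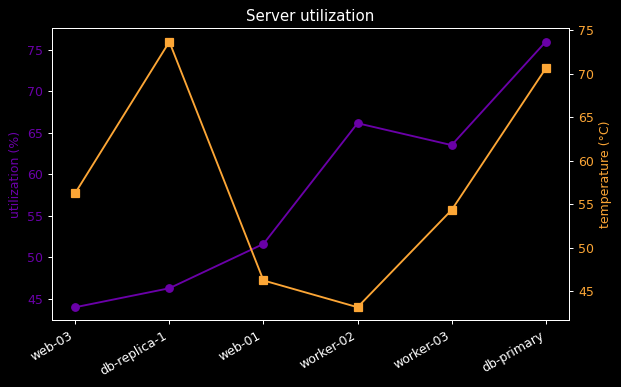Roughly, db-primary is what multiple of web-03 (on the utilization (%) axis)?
db-primary ≈ 75, web-03 ≈ 45; 75/45 ≈ 1.67.

≈ 1.67×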